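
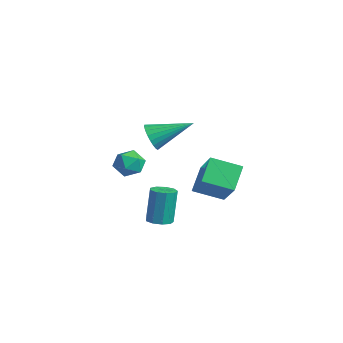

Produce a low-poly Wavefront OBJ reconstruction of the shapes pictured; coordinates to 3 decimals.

v 3.145 -1.882 2.952
v 3.636 -1.846 2.348
v 4.075 -0.218 3.808
v 3.392 -1.658 2.247
v 3.105 -1.509 2.269
v 2.825 -1.424 2.408
v 2.6 -1.418 2.642
v 2.469 -1.493 2.93
v 2.455 -1.635 3.221
v 2.561 -1.82 3.466
v 2.767 -2.015 3.622
v 3.039 -2.188 3.662
v 3.329 -2.308 3.58
v 3.587 -2.354 3.389
v 3.768 -2.318 3.122
v 3.842 -2.208 2.827
v 3.795 -2.041 2.553
v -1.105 -0.37 -0.725
v -0.527 -0.485 -1.354
v -0.473 -1.355 0.034
v 0.105 -1.47 -0.595
v 0.105 -0.739 -0.137
v -0.285 -0.13 -0.606
v -0.715 -1.71 -0.714
v -1.105 -1.101 -1.183
v -0.285 -1.312 -1.347
v 0.221 -0.713 -0.991
v -1.221 -1.127 -0.329
v -0.715 -0.528 0.027
v 2.033 1.483 -0.49
v 3.558 1.036 1.003
v 2.915 2.707 -1.024
v 4.44 2.259 0.468
v 2.72 0.561 -1.468
v 4.245 0.113 0.024
v 3.602 1.784 -2.003
v 5.127 1.337 -0.51
v 1.398 -0.406 -3.856
v 2.015 -0.631 -3.725
v 1.76 -0.239 -1.853
v 1.142 -0.014 -1.984
v 2.028 -0.182 -3.817
v 1.773 0.21 -1.945
v 1.746 0.162 -3.928
v 1.491 0.554 -2.055
v 1.301 0.24 -4.005
v 1.046 0.632 -2.132
v 0.901 0.016 -4.012
v 0.646 0.408 -2.14
v 0.734 -0.406 -3.947
v 0.479 -0.014 -2.074
v 0.877 -0.827 -3.839
v 0.622 -0.436 -1.967
v 1.264 -1.052 -3.739
v 1.009 -0.66 -1.867
v 1.713 -0.974 -3.694
v 1.458 -0.582 -1.822
f 2 1 4
f 2 4 3
f 4 1 5
f 4 5 3
f 5 1 6
f 5 6 3
f 6 1 7
f 6 7 3
f 7 1 8
f 7 8 3
f 8 1 9
f 8 9 3
f 9 1 10
f 9 10 3
f 10 1 11
f 10 11 3
f 11 1 12
f 11 12 3
f 12 1 13
f 12 13 3
f 13 1 14
f 13 14 3
f 14 1 15
f 14 15 3
f 15 1 16
f 15 16 3
f 16 1 17
f 16 17 3
f 17 1 2
f 17 2 3
f 18 29 23
f 18 23 19
f 18 19 25
f 18 25 28
f 18 28 29
f 19 23 27
f 23 29 22
f 29 28 20
f 28 25 24
f 25 19 26
f 21 27 22
f 21 22 20
f 21 20 24
f 21 24 26
f 21 26 27
f 22 27 23
f 20 22 29
f 24 20 28
f 26 24 25
f 27 26 19
f 31 33 30
f 34 31 30
f 30 33 32
f 32 34 30
f 31 37 33
f 35 31 34
f 35 37 31
f 33 37 32
f 36 34 32
f 32 37 36
f 36 35 34
f 37 35 36
f 39 38 42
f 39 42 40
f 40 42 43
f 40 43 41
f 42 38 44
f 42 44 43
f 43 44 45
f 43 45 41
f 44 38 46
f 44 46 45
f 45 46 47
f 45 47 41
f 46 38 48
f 46 48 47
f 47 48 49
f 47 49 41
f 48 38 50
f 48 50 49
f 49 50 51
f 49 51 41
f 50 38 52
f 50 52 51
f 51 52 53
f 51 53 41
f 52 38 54
f 52 54 53
f 53 54 55
f 53 55 41
f 54 38 56
f 54 56 55
f 55 56 57
f 55 57 41
f 56 38 39
f 56 39 57
f 57 39 40
f 57 40 41



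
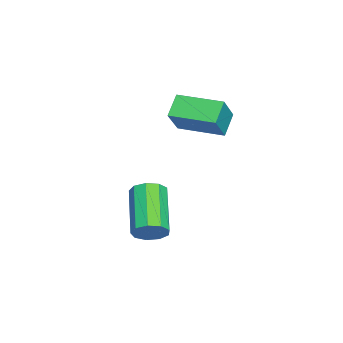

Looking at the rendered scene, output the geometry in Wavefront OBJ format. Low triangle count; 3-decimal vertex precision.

v -0.971 -1.244 -0.799
v -0.234 -1.38 0.126
v -0.708 0.273 -0.786
v 0.029 0.137 0.139
v -0.289 -1.357 -1.359
v 0.448 -1.493 -0.434
v -0.026 0.16 -1.346
v 0.711 0.024 -0.421
v 2.411 -1.56 -4.386
v 2.716 -1.565 -3.881
v 1.234 -1.985 -2.989
v 0.929 -1.98 -3.494
v 2.57 -1.195 -3.95
v 1.088 -1.616 -3.058
v 2.349 -0.996 -4.223
v 0.867 -1.417 -3.331
v 2.157 -1.061 -4.572
v 0.675 -1.481 -3.68
v 2.084 -1.359 -4.834
v 0.602 -1.779 -3.942
v 2.164 -1.751 -4.886
v 0.682 -2.171 -3.995
v 2.359 -2.054 -4.704
v 0.877 -2.474 -3.813
v 2.579 -2.125 -4.373
v 1.097 -2.546 -3.482
v 2.72 -1.932 -4.048
v 1.238 -2.353 -3.157
f 2 4 1
f 5 2 1
f 1 4 3
f 3 5 1
f 2 8 4
f 6 2 5
f 6 8 2
f 4 8 3
f 7 5 3
f 3 8 7
f 7 6 5
f 8 6 7
f 10 9 13
f 10 13 11
f 11 13 14
f 11 14 12
f 13 9 15
f 13 15 14
f 14 15 16
f 14 16 12
f 15 9 17
f 15 17 16
f 16 17 18
f 16 18 12
f 17 9 19
f 17 19 18
f 18 19 20
f 18 20 12
f 19 9 21
f 19 21 20
f 20 21 22
f 20 22 12
f 21 9 23
f 21 23 22
f 22 23 24
f 22 24 12
f 23 9 25
f 23 25 24
f 24 25 26
f 24 26 12
f 25 9 27
f 25 27 26
f 26 27 28
f 26 28 12
f 27 9 10
f 27 10 28
f 28 10 11
f 28 11 12



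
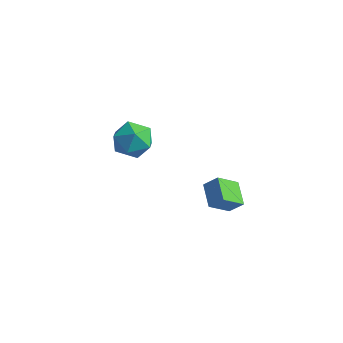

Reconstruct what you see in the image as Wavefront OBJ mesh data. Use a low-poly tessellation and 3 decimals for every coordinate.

v -3.268 1.226 0.352
v -2.735 1.449 1.23
v -1.805 0.891 -0.45
v -1.272 1.114 0.428
v -1.873 0.252 0.382
v -2.777 0.459 0.878
v -1.763 1.881 -0.098
v -2.667 2.088 0.398
v -1.805 1.854 0.952
v -1.873 0.848 1.249
v -2.667 1.492 -0.469
v -2.735 0.486 -0.172
v 2.146 0.302 0.375
v 2.701 0.566 0.976
v 2.583 1.212 -0.428
v 3.138 1.477 0.174
v 2.982 -0.477 -0.054
v 3.537 -0.212 0.548
v 3.419 0.434 -0.856
v 3.974 0.698 -0.255
f 1 12 6
f 1 6 2
f 1 2 8
f 1 8 11
f 1 11 12
f 2 6 10
f 6 12 5
f 12 11 3
f 11 8 7
f 8 2 9
f 4 10 5
f 4 5 3
f 4 3 7
f 4 7 9
f 4 9 10
f 5 10 6
f 3 5 12
f 7 3 11
f 9 7 8
f 10 9 2
f 14 16 13
f 17 14 13
f 13 16 15
f 15 17 13
f 14 20 16
f 18 14 17
f 18 20 14
f 16 20 15
f 19 17 15
f 15 20 19
f 19 18 17
f 20 18 19



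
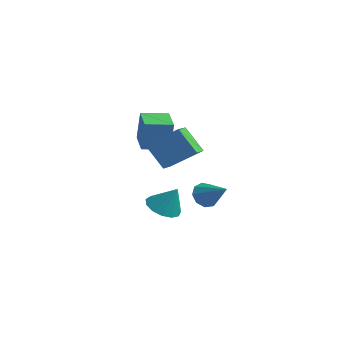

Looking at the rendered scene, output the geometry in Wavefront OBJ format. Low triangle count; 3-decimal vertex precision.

v -1.606 1.465 -4.078
v -0.8 0.794 -4.334
v -0.814 1.855 -2.602
v -0.648 1.338 -4.559
v -0.8 1.923 -4.632
v -1.207 2.362 -4.529
v -1.742 2.517 -4.282
v -2.233 2.338 -3.971
v -2.526 1.882 -3.694
v -2.526 1.294 -3.539
v -2.235 0.76 -3.555
v -1.743 0.45 -3.737
v -1.209 0.463 -4.027
v -0.851 3.766 -3.488
v -0.45 4.009 -4.245
v 0.891 3.874 -2.532
v -0.645 4.501 -3.945
v -0.936 4.65 -3.432
v -1.187 4.386 -2.945
v -1.281 3.831 -2.712
v -1.174 3.246 -2.842
v -0.915 2.905 -3.274
v -0.627 2.966 -3.807
v -0.443 3.402 -4.19
v -4.355 1.665 0.29
v -4.001 1.659 2.208
v -3.651 3.085 0.165
v -3.298 3.08 2.082
v -2.782 0.86 -0.002
v -2.429 0.855 1.915
v -2.079 2.281 -0.128
v -1.725 2.275 1.79
v 3.328 -2.043 0.941
v 2.31 -2.43 2.349
v 2.58 -1.052 0.673
v 1.562 -1.44 2.081
v 4.498 -0.84 2.119
v 3.48 -1.228 3.527
v 3.75 0.15 1.851
v 2.732 -0.237 3.259
f 2 1 4
f 2 4 3
f 4 1 5
f 4 5 3
f 5 1 6
f 5 6 3
f 6 1 7
f 6 7 3
f 7 1 8
f 7 8 3
f 8 1 9
f 8 9 3
f 9 1 10
f 9 10 3
f 10 1 11
f 10 11 3
f 11 1 12
f 11 12 3
f 12 1 13
f 12 13 3
f 13 1 2
f 13 2 3
f 15 14 17
f 15 17 16
f 17 14 18
f 17 18 16
f 18 14 19
f 18 19 16
f 19 14 20
f 19 20 16
f 20 14 21
f 20 21 16
f 21 14 22
f 21 22 16
f 22 14 23
f 22 23 16
f 23 14 24
f 23 24 16
f 24 14 15
f 24 15 16
f 26 28 25
f 29 26 25
f 25 28 27
f 27 29 25
f 26 32 28
f 30 26 29
f 30 32 26
f 28 32 27
f 31 29 27
f 27 32 31
f 31 30 29
f 32 30 31
f 34 36 33
f 37 34 33
f 33 36 35
f 35 37 33
f 34 40 36
f 38 34 37
f 38 40 34
f 36 40 35
f 39 37 35
f 35 40 39
f 39 38 37
f 40 38 39



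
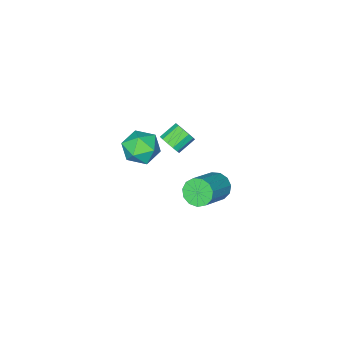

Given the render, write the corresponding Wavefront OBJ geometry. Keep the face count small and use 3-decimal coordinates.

v 3.323 -1.419 2.416
v 3.881 -1.768 3.223
v 2.139 -2.572 2.737
v 2.697 -2.921 3.544
v 2.251 -1.981 3.587
v 2.983 -1.268 3.388
v 3.037 -3.072 2.572
v 3.769 -2.359 2.373
v 3.704 -2.789 3.319
v 3.218 -2.115 3.946
v 2.802 -2.225 2.014
v 2.316 -1.551 2.641
v 0.457 -2.947 0.847
v 0.806 -2.71 1.368
v -0.128 -2.577 1.933
v -0.477 -2.813 1.413
v 0.719 -2.412 1.154
v -0.215 -2.278 1.719
v 0.549 -2.283 0.842
v -0.385 -2.15 1.408
v 0.349 -2.365 0.532
v -0.585 -2.232 1.098
v 0.184 -2.632 0.322
v -0.75 -2.499 0.888
v 0.106 -2.999 0.279
v -0.828 -2.865 0.845
v 0.139 -3.349 0.416
v -0.795 -3.216 0.982
v 0.273 -3.571 0.69
v -0.661 -3.438 1.256
v 0.465 -3.596 1.014
v -0.469 -3.462 1.579
v 0.655 -3.414 1.285
v -0.279 -3.28 1.85
v 0.782 -3.084 1.417
v -0.152 -2.95 1.982
v -1.859 -1.995 -3.579
v -1.381 -2.092 -4.275
v 0.376 -1.602 -3.137
v -0.101 -1.505 -2.441
v -1.515 -1.632 -4.266
v 0.243 -1.142 -3.129
v -1.758 -1.288 -4.039
v -0.001 -0.798 -2.901
v -2.033 -1.168 -3.666
v -0.276 -0.678 -2.528
v -2.253 -1.31 -3.265
v -0.495 -0.82 -2.127
v -2.347 -1.67 -2.964
v -0.59 -1.181 -1.826
v -2.287 -2.134 -2.858
v -0.529 -1.644 -1.72
v -2.09 -2.553 -2.981
v -0.333 -2.063 -1.843
v -1.82 -2.795 -3.294
v -0.063 -2.305 -2.156
v -1.562 -2.783 -3.697
v 0.195 -2.293 -2.559
v -1.399 -2.521 -4.063
v 0.359 -2.031 -2.925
f 1 12 6
f 1 6 2
f 1 2 8
f 1 8 11
f 1 11 12
f 2 6 10
f 6 12 5
f 12 11 3
f 11 8 7
f 8 2 9
f 4 10 5
f 4 5 3
f 4 3 7
f 4 7 9
f 4 9 10
f 5 10 6
f 3 5 12
f 7 3 11
f 9 7 8
f 10 9 2
f 14 13 17
f 14 17 15
f 15 17 18
f 15 18 16
f 17 13 19
f 17 19 18
f 18 19 20
f 18 20 16
f 19 13 21
f 19 21 20
f 20 21 22
f 20 22 16
f 21 13 23
f 21 23 22
f 22 23 24
f 22 24 16
f 23 13 25
f 23 25 24
f 24 25 26
f 24 26 16
f 25 13 27
f 25 27 26
f 26 27 28
f 26 28 16
f 27 13 29
f 27 29 28
f 28 29 30
f 28 30 16
f 29 13 31
f 29 31 30
f 30 31 32
f 30 32 16
f 31 13 33
f 31 33 32
f 32 33 34
f 32 34 16
f 33 13 35
f 33 35 34
f 34 35 36
f 34 36 16
f 35 13 14
f 35 14 36
f 36 14 15
f 36 15 16
f 38 37 41
f 38 41 39
f 39 41 42
f 39 42 40
f 41 37 43
f 41 43 42
f 42 43 44
f 42 44 40
f 43 37 45
f 43 45 44
f 44 45 46
f 44 46 40
f 45 37 47
f 45 47 46
f 46 47 48
f 46 48 40
f 47 37 49
f 47 49 48
f 48 49 50
f 48 50 40
f 49 37 51
f 49 51 50
f 50 51 52
f 50 52 40
f 51 37 53
f 51 53 52
f 52 53 54
f 52 54 40
f 53 37 55
f 53 55 54
f 54 55 56
f 54 56 40
f 55 37 57
f 55 57 56
f 56 57 58
f 56 58 40
f 57 37 59
f 57 59 58
f 58 59 60
f 58 60 40
f 59 37 38
f 59 38 60
f 60 38 39
f 60 39 40



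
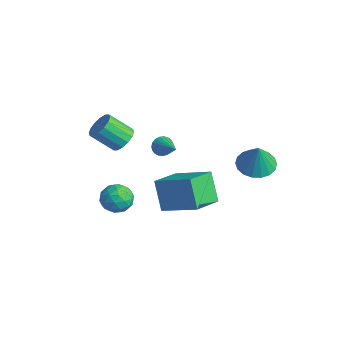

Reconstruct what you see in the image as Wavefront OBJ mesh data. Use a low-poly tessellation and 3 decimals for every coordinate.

v -0.653 -1.017 0.831
v -0.038 -0.949 0.36
v -0.302 -2.191 1.12
v 0.313 -2.123 0.649
v 0.281 -1.712 1.309
v 0.064 -0.987 1.13
v -0.404 -2.153 0.35
v -0.621 -1.428 0.171
v 0.116 -1.651 0.063
v 0.54 -1.379 0.656
v -0.88 -1.761 0.824
v -0.456 -1.489 1.417
v -0.376 -0.88 0.57
v 0.036 -2.26 0.91
v 0.017 -2.018 1.298
v 0.379 -1.978 1.021
v -0.317 -0.902 1.023
v 0.045 -0.862 0.746
v 0.233 -1.31 1.304
v -0.385 -2.278 0.734
v -0.023 -2.238 0.457
v -0.719 -1.162 0.459
v -0.357 -1.122 0.182
v -0.573 -1.83 0.176
v 0.076 -1.253 0.118
v 0.282 -1.943 0.288
v -0.139 -1.961 0.112
v -0.267 -1.534 0.007
v 0.325 -1.092 0.467
v 0.531 -1.782 0.637
v 0.512 -1.541 1.025
v 0.385 -1.115 0.92
v 0.416 -1.505 0.292
v -0.871 -1.358 0.843
v -0.665 -2.048 1.013
v -0.725 -2.025 0.56
v -0.852 -1.599 0.455
v -0.622 -1.197 1.192
v -0.416 -1.887 1.362
v -0.073 -1.606 1.473
v -0.201 -1.179 1.368
v -0.756 -1.635 1.188
v -1.019 1.829 0.369
v -0.462 0.435 0.827
v 0.484 2.693 1.171
v 1.041 1.299 1.629
v -0.221 1.701 -0.989
v 0.336 0.307 -0.531
v 1.282 2.565 -0.187
v 1.839 1.171 0.271
v -1.816 -0.283 2.934
v -1.204 -0.401 3.208
v -1.773 -1.234 4.119
v -2.384 -1.117 3.846
v -1.331 -0.123 3.383
v -1.899 -0.957 4.295
v -1.587 0.112 3.438
v -2.155 -0.722 4.35
v -1.905 0.241 3.358
v -2.473 -0.593 4.27
v -2.198 0.23 3.164
v -2.767 -0.604 4.076
v -2.39 0.081 2.909
v -2.958 -0.753 3.821
v -2.427 -0.166 2.661
v -2.996 -0.999 3.572
v -2.301 -0.443 2.485
v -2.869 -1.277 3.397
v -2.045 -0.678 2.43
v -2.613 -1.512 3.342
v -1.727 -0.807 2.51
v -2.295 -1.641 3.422
v -1.433 -0.796 2.704
v -2.002 -1.63 3.616
v -1.242 -0.647 2.959
v -1.81 -1.481 3.871
v -1.605 1.517 1.931
v -1.421 1.227 1.541
v -0.315 1.423 2.609
v -1.372 1.427 1.475
v -1.362 1.642 1.488
v -1.395 1.836 1.577
v -1.464 1.975 1.728
v -1.558 2.035 1.914
v -1.659 2.005 2.102
v -1.751 1.891 2.261
v -1.818 1.712 2.363
v -1.848 1.5 2.39
v -1.835 1.291 2.338
v -1.783 1.12 2.215
v -1.7 1.019 2.043
v -1.601 1.003 1.852
v -1.502 1.077 1.674
v 1.994 3.977 2.218
v 2.444 4.732 2.185
v 2.386 3.803 3.562
v 2.089 4.848 2.304
v 1.716 4.791 2.405
v 1.397 4.573 2.47
v 1.196 4.237 2.485
v 1.154 3.849 2.447
v 1.278 3.487 2.364
v 1.543 3.222 2.252
v 1.898 3.107 2.133
v 2.272 3.164 2.032
v 2.591 3.382 1.967
v 2.792 3.718 1.952
v 2.834 4.105 1.99
v 2.71 4.467 2.073
f 1 38 17
f 38 12 41
f 17 41 6
f 38 41 17
f 1 17 13
f 17 6 18
f 13 18 2
f 17 18 13
f 1 13 22
f 13 2 23
f 22 23 8
f 13 23 22
f 1 22 34
f 22 8 37
f 34 37 11
f 22 37 34
f 1 34 38
f 34 11 42
f 38 42 12
f 34 42 38
f 2 18 29
f 18 6 32
f 29 32 10
f 18 32 29
f 6 41 19
f 41 12 40
f 19 40 5
f 41 40 19
f 12 42 39
f 42 11 35
f 39 35 3
f 42 35 39
f 11 37 36
f 37 8 24
f 36 24 7
f 37 24 36
f 8 23 28
f 23 2 25
f 28 25 9
f 23 25 28
f 4 30 16
f 30 10 31
f 16 31 5
f 30 31 16
f 4 16 14
f 16 5 15
f 14 15 3
f 16 15 14
f 4 14 21
f 14 3 20
f 21 20 7
f 14 20 21
f 4 21 26
f 21 7 27
f 26 27 9
f 21 27 26
f 4 26 30
f 26 9 33
f 30 33 10
f 26 33 30
f 5 31 19
f 31 10 32
f 19 32 6
f 31 32 19
f 3 15 39
f 15 5 40
f 39 40 12
f 15 40 39
f 7 20 36
f 20 3 35
f 36 35 11
f 20 35 36
f 9 27 28
f 27 7 24
f 28 24 8
f 27 24 28
f 10 33 29
f 33 9 25
f 29 25 2
f 33 25 29
f 44 46 43
f 47 44 43
f 43 46 45
f 45 47 43
f 44 50 46
f 48 44 47
f 48 50 44
f 46 50 45
f 49 47 45
f 45 50 49
f 49 48 47
f 50 48 49
f 52 51 55
f 52 55 53
f 53 55 56
f 53 56 54
f 55 51 57
f 55 57 56
f 56 57 58
f 56 58 54
f 57 51 59
f 57 59 58
f 58 59 60
f 58 60 54
f 59 51 61
f 59 61 60
f 60 61 62
f 60 62 54
f 61 51 63
f 61 63 62
f 62 63 64
f 62 64 54
f 63 51 65
f 63 65 64
f 64 65 66
f 64 66 54
f 65 51 67
f 65 67 66
f 66 67 68
f 66 68 54
f 67 51 69
f 67 69 68
f 68 69 70
f 68 70 54
f 69 51 71
f 69 71 70
f 70 71 72
f 70 72 54
f 71 51 73
f 71 73 72
f 72 73 74
f 72 74 54
f 73 51 75
f 73 75 74
f 74 75 76
f 74 76 54
f 75 51 52
f 75 52 76
f 76 52 53
f 76 53 54
f 78 77 80
f 78 80 79
f 80 77 81
f 80 81 79
f 81 77 82
f 81 82 79
f 82 77 83
f 82 83 79
f 83 77 84
f 83 84 79
f 84 77 85
f 84 85 79
f 85 77 86
f 85 86 79
f 86 77 87
f 86 87 79
f 87 77 88
f 87 88 79
f 88 77 89
f 88 89 79
f 89 77 90
f 89 90 79
f 90 77 91
f 90 91 79
f 91 77 92
f 91 92 79
f 92 77 93
f 92 93 79
f 93 77 78
f 93 78 79
f 95 94 97
f 95 97 96
f 97 94 98
f 97 98 96
f 98 94 99
f 98 99 96
f 99 94 100
f 99 100 96
f 100 94 101
f 100 101 96
f 101 94 102
f 101 102 96
f 102 94 103
f 102 103 96
f 103 94 104
f 103 104 96
f 104 94 105
f 104 105 96
f 105 94 106
f 105 106 96
f 106 94 107
f 106 107 96
f 107 94 108
f 107 108 96
f 108 94 109
f 108 109 96
f 109 94 95
f 109 95 96



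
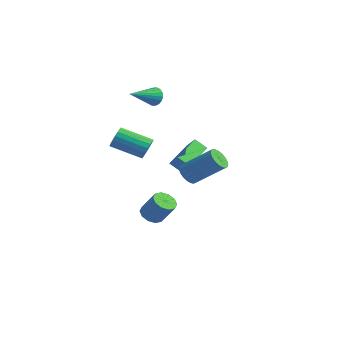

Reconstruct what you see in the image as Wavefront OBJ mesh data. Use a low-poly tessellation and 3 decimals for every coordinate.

v -0.848 0.649 -4.439
v -0.264 0.34 -4.772
v 0.572 0.541 -3.494
v -0.012 0.851 -3.161
v -0.25 0.79 -4.852
v 0.586 0.991 -3.574
v -0.465 1.186 -4.774
v 0.371 1.387 -3.497
v -0.825 1.378 -4.568
v 0.011 1.579 -3.291
v -1.195 1.291 -4.313
v -0.359 1.492 -3.035
v -1.432 0.959 -4.106
v -0.596 1.16 -2.828
v -1.446 0.509 -4.026
v -0.61 0.71 -2.748
v -1.231 0.113 -4.103
v -0.395 0.314 -2.826
v -0.871 -0.079 -4.309
v -0.035 0.122 -3.032
v -0.501 0.008 -4.565
v 0.335 0.209 -3.287
v -0.772 0.309 0.784
v -0.39 0.107 1.347
v -1.946 -0.792 2.079
v -2.328 -0.589 1.516
v -0.508 0.385 1.439
v -2.064 -0.514 2.171
v -0.678 0.649 1.401
v -2.234 -0.25 2.132
v -0.867 0.845 1.24
v -2.423 -0.054 1.972
v -1.037 0.935 0.99
v -2.593 0.037 1.721
v -1.154 0.901 0.699
v -2.71 0.003 1.43
v -1.196 0.75 0.424
v -2.752 -0.148 1.156
v -1.154 0.512 0.221
v -2.71 -0.387 0.953
v -1.036 0.234 0.129
v -2.592 -0.665 0.861
v -0.866 -0.03 0.168
v -2.422 -0.929 0.899
v -0.677 -0.226 0.328
v -2.233 -1.125 1.06
v -0.507 -0.317 0.579
v -2.063 -1.215 1.31
v -0.39 -0.283 0.87
v -1.946 -1.181 1.601
v -0.348 -0.132 1.144
v -1.904 -1.03 1.876
v 2.455 -0.033 0.119
v 2.892 -0.581 0.003
v 4.341 0.286 1.365
v 3.905 0.833 1.481
v 2.975 -0.391 -0.207
v 4.425 0.476 1.156
v 2.968 -0.139 -0.36
v 4.418 0.728 1.002
v 2.873 0.132 -0.431
v 4.323 0.998 0.932
v 2.706 0.373 -0.406
v 4.155 1.24 0.956
v 2.495 0.545 -0.291
v 3.944 1.412 1.071
v 2.277 0.616 -0.105
v 3.727 1.483 1.257
v 2.09 0.576 0.12
v 3.54 1.442 1.482
v 1.966 0.429 0.345
v 3.416 1.296 1.707
v 1.927 0.203 0.53
v 3.377 1.07 1.893
v 1.979 -0.064 0.645
v 3.429 0.803 2.007
v 2.114 -0.326 0.668
v 3.563 0.541 2.031
v 2.307 -0.537 0.597
v 3.757 0.33 1.959
v 2.526 -0.661 0.443
v 3.976 0.206 1.805
v 2.733 -0.677 0.233
v 4.183 0.19 1.595
v 0.885 1.205 -0.738
v 0.257 0.904 -0.183
v 0.311 3.218 -0.293
v -0.316 2.917 0.262
v 1.456 1.223 -0.082
v 0.829 0.922 0.473
v 0.883 3.236 0.363
v 0.255 2.935 0.918
v -2.495 2.66 3.436
v -2.193 2.413 2.917
v -2.705 0.92 4.144
v -1.975 2.461 3.101
v -1.86 2.549 3.352
v -1.871 2.659 3.619
v -2.006 2.769 3.85
v -2.237 2.858 3.999
v -2.52 2.907 4.037
v -2.797 2.908 3.956
v -3.015 2.859 3.772
v -3.13 2.771 3.521
v -3.119 2.661 3.254
v -2.985 2.551 3.023
v -2.753 2.462 2.874
v -2.471 2.413 2.836
f 2 1 5
f 2 5 3
f 3 5 6
f 3 6 4
f 5 1 7
f 5 7 6
f 6 7 8
f 6 8 4
f 7 1 9
f 7 9 8
f 8 9 10
f 8 10 4
f 9 1 11
f 9 11 10
f 10 11 12
f 10 12 4
f 11 1 13
f 11 13 12
f 12 13 14
f 12 14 4
f 13 1 15
f 13 15 14
f 14 15 16
f 14 16 4
f 15 1 17
f 15 17 16
f 16 17 18
f 16 18 4
f 17 1 19
f 17 19 18
f 18 19 20
f 18 20 4
f 19 1 21
f 19 21 20
f 20 21 22
f 20 22 4
f 21 1 2
f 21 2 22
f 22 2 3
f 22 3 4
f 24 23 27
f 24 27 25
f 25 27 28
f 25 28 26
f 27 23 29
f 27 29 28
f 28 29 30
f 28 30 26
f 29 23 31
f 29 31 30
f 30 31 32
f 30 32 26
f 31 23 33
f 31 33 32
f 32 33 34
f 32 34 26
f 33 23 35
f 33 35 34
f 34 35 36
f 34 36 26
f 35 23 37
f 35 37 36
f 36 37 38
f 36 38 26
f 37 23 39
f 37 39 38
f 38 39 40
f 38 40 26
f 39 23 41
f 39 41 40
f 40 41 42
f 40 42 26
f 41 23 43
f 41 43 42
f 42 43 44
f 42 44 26
f 43 23 45
f 43 45 44
f 44 45 46
f 44 46 26
f 45 23 47
f 45 47 46
f 46 47 48
f 46 48 26
f 47 23 49
f 47 49 48
f 48 49 50
f 48 50 26
f 49 23 51
f 49 51 50
f 50 51 52
f 50 52 26
f 51 23 24
f 51 24 52
f 52 24 25
f 52 25 26
f 54 53 57
f 54 57 55
f 55 57 58
f 55 58 56
f 57 53 59
f 57 59 58
f 58 59 60
f 58 60 56
f 59 53 61
f 59 61 60
f 60 61 62
f 60 62 56
f 61 53 63
f 61 63 62
f 62 63 64
f 62 64 56
f 63 53 65
f 63 65 64
f 64 65 66
f 64 66 56
f 65 53 67
f 65 67 66
f 66 67 68
f 66 68 56
f 67 53 69
f 67 69 68
f 68 69 70
f 68 70 56
f 69 53 71
f 69 71 70
f 70 71 72
f 70 72 56
f 71 53 73
f 71 73 72
f 72 73 74
f 72 74 56
f 73 53 75
f 73 75 74
f 74 75 76
f 74 76 56
f 75 53 77
f 75 77 76
f 76 77 78
f 76 78 56
f 77 53 79
f 77 79 78
f 78 79 80
f 78 80 56
f 79 53 81
f 79 81 80
f 80 81 82
f 80 82 56
f 81 53 83
f 81 83 82
f 82 83 84
f 82 84 56
f 83 53 54
f 83 54 84
f 84 54 55
f 84 55 56
f 86 88 85
f 89 86 85
f 85 88 87
f 87 89 85
f 86 92 88
f 90 86 89
f 90 92 86
f 88 92 87
f 91 89 87
f 87 92 91
f 91 90 89
f 92 90 91
f 94 93 96
f 94 96 95
f 96 93 97
f 96 97 95
f 97 93 98
f 97 98 95
f 98 93 99
f 98 99 95
f 99 93 100
f 99 100 95
f 100 93 101
f 100 101 95
f 101 93 102
f 101 102 95
f 102 93 103
f 102 103 95
f 103 93 104
f 103 104 95
f 104 93 105
f 104 105 95
f 105 93 106
f 105 106 95
f 106 93 107
f 106 107 95
f 107 93 108
f 107 108 95
f 108 93 94
f 108 94 95



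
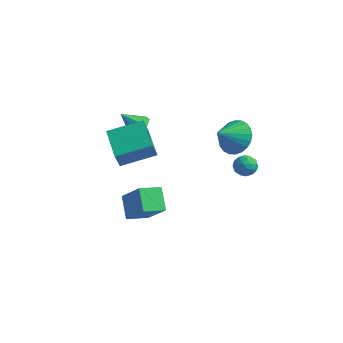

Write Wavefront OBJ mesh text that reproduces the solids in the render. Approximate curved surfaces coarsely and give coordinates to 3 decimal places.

v -4.123 -0.168 -0.508
v -4.208 -0.487 0.415
v -2.699 1.141 0.076
v -2.785 0.822 0.999
v -2.615 -1.642 -0.879
v -2.701 -1.961 0.044
v -1.192 -0.333 -0.295
v -1.277 -0.652 0.628
v -3.542 1.612 -0.325
v -3.121 1.944 0.199
v -4.378 1.108 0.665
v -3.546 2.282 0.012
v -3.969 2.227 -0.372
v -4.142 1.812 -0.729
v -3.963 1.28 -0.849
v -3.538 0.942 -0.662
v -3.116 0.997 -0.278
v -2.943 1.412 0.079
v 2.703 0.798 1.996
v 3.033 1.368 2.827
v 2.277 -0.278 2.904
v 2.641 1.494 2.792
v 2.258 1.515 2.637
v 1.943 1.426 2.384
v 1.744 1.242 2.072
v 1.69 0.99 1.749
v 1.791 0.709 1.463
v 2.031 0.441 1.258
v 2.373 0.227 1.166
v 2.765 0.101 1.2
v 3.148 0.08 1.355
v 3.463 0.169 1.608
v 3.662 0.353 1.92
v 3.716 0.605 2.243
v 3.615 0.887 2.529
v 3.375 1.154 2.734
v 3.751 1.053 0.374
v 4.143 0.514 0.279
v 2.877 0.406 0.441
v 3.269 -0.133 0.346
v 3.312 0.218 0.919
v 3.852 0.618 0.877
v 3.168 0.302 -0.157
v 3.708 0.702 -0.199
v 3.782 0.05 -0.049
v 3.872 -0.002 0.616
v 3.148 0.922 0.104
v 3.238 0.87 0.769
v 4.023 0.84 0.321
v 2.997 0.08 0.399
v 3.022 0.286 0.736
v 3.252 -0.031 0.68
v 3.853 0.901 0.672
v 4.083 0.585 0.617
v 3.595 0.411 0.992
v 2.937 0.335 0.103
v 3.167 0.019 0.048
v 3.768 0.951 0.04
v 3.998 0.634 -0.016
v 3.425 0.509 -0.272
v 4.042 0.251 0.072
v 3.529 -0.129 0.111
v 3.469 0.126 -0.184
v 3.786 0.361 -0.209
v 4.094 0.22 0.463
v 3.581 -0.16 0.502
v 3.606 0.046 0.839
v 3.924 0.281 0.815
v 3.883 -0.052 0.27
v 3.439 1.08 0.218
v 2.926 0.7 0.257
v 3.096 0.639 -0.095
v 3.414 0.874 -0.119
v 3.491 1.049 0.609
v 2.978 0.669 0.648
v 3.234 0.559 0.929
v 3.551 0.794 0.904
v 3.137 0.972 0.45
v -0.46 -2.792 -2.716
v -1.251 -1.97 -1.821
v -1.772 -2.418 -4.219
v -2.563 -1.595 -3.324
v 0.223 -1.765 -3.056
v -0.568 -0.942 -2.161
v -1.089 -1.39 -4.559
v -1.88 -0.568 -3.664
f 2 4 1
f 5 2 1
f 1 4 3
f 3 5 1
f 2 8 4
f 6 2 5
f 6 8 2
f 4 8 3
f 7 5 3
f 3 8 7
f 7 6 5
f 8 6 7
f 10 9 12
f 10 12 11
f 12 9 13
f 12 13 11
f 13 9 14
f 13 14 11
f 14 9 15
f 14 15 11
f 15 9 16
f 15 16 11
f 16 9 17
f 16 17 11
f 17 9 18
f 17 18 11
f 18 9 10
f 18 10 11
f 20 19 22
f 20 22 21
f 22 19 23
f 22 23 21
f 23 19 24
f 23 24 21
f 24 19 25
f 24 25 21
f 25 19 26
f 25 26 21
f 26 19 27
f 26 27 21
f 27 19 28
f 27 28 21
f 28 19 29
f 28 29 21
f 29 19 30
f 29 30 21
f 30 19 31
f 30 31 21
f 31 19 32
f 31 32 21
f 32 19 33
f 32 33 21
f 33 19 34
f 33 34 21
f 34 19 35
f 34 35 21
f 35 19 36
f 35 36 21
f 36 19 20
f 36 20 21
f 37 74 53
f 74 48 77
f 53 77 42
f 74 77 53
f 37 53 49
f 53 42 54
f 49 54 38
f 53 54 49
f 37 49 58
f 49 38 59
f 58 59 44
f 49 59 58
f 37 58 70
f 58 44 73
f 70 73 47
f 58 73 70
f 37 70 74
f 70 47 78
f 74 78 48
f 70 78 74
f 38 54 65
f 54 42 68
f 65 68 46
f 54 68 65
f 42 77 55
f 77 48 76
f 55 76 41
f 77 76 55
f 48 78 75
f 78 47 71
f 75 71 39
f 78 71 75
f 47 73 72
f 73 44 60
f 72 60 43
f 73 60 72
f 44 59 64
f 59 38 61
f 64 61 45
f 59 61 64
f 40 66 52
f 66 46 67
f 52 67 41
f 66 67 52
f 40 52 50
f 52 41 51
f 50 51 39
f 52 51 50
f 40 50 57
f 50 39 56
f 57 56 43
f 50 56 57
f 40 57 62
f 57 43 63
f 62 63 45
f 57 63 62
f 40 62 66
f 62 45 69
f 66 69 46
f 62 69 66
f 41 67 55
f 67 46 68
f 55 68 42
f 67 68 55
f 39 51 75
f 51 41 76
f 75 76 48
f 51 76 75
f 43 56 72
f 56 39 71
f 72 71 47
f 56 71 72
f 45 63 64
f 63 43 60
f 64 60 44
f 63 60 64
f 46 69 65
f 69 45 61
f 65 61 38
f 69 61 65
f 80 82 79
f 83 80 79
f 79 82 81
f 81 83 79
f 80 86 82
f 84 80 83
f 84 86 80
f 82 86 81
f 85 83 81
f 81 86 85
f 85 84 83
f 86 84 85



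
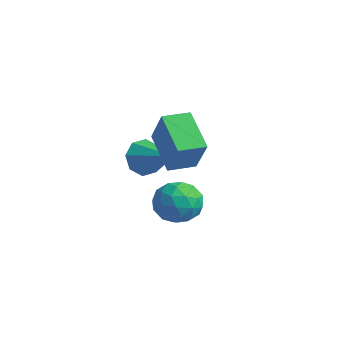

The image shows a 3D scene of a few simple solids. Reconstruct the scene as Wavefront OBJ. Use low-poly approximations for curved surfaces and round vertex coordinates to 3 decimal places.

v 1.388 4.829 -0.817
v 1.923 4.458 -1.532
v 0.837 3.402 -0.488
v 1.372 3.031 -1.203
v 1.801 3.376 -0.408
v 2.141 4.259 -0.611
v 0.619 3.601 -1.409
v 0.959 4.484 -1.612
v 1.448 3.699 -1.898
v 2.178 3.56 -1.279
v 0.582 4.3 -0.741
v 1.312 4.161 -0.122
v 1.704 4.769 -1.203
v 1.056 3.091 -0.817
v 1.308 3.294 -0.349
v 1.623 3.076 -0.77
v 1.832 4.652 -0.662
v 2.146 4.434 -1.082
v 2.075 3.798 -0.421
v 0.614 3.426 -0.938
v 0.928 3.208 -1.358
v 1.137 4.784 -1.25
v 1.452 4.566 -1.671
v 0.685 4.062 -1.599
v 1.739 4.105 -1.839
v 1.416 3.266 -1.646
v 0.973 3.601 -1.767
v 1.173 4.12 -1.886
v 2.168 4.023 -1.475
v 1.845 3.184 -1.282
v 2.096 3.387 -0.814
v 2.296 3.906 -0.934
v 1.889 3.577 -1.69
v 0.915 4.676 -0.738
v 0.592 3.837 -0.545
v 0.464 3.954 -1.086
v 0.664 4.473 -1.206
v 1.344 4.594 -0.374
v 1.021 3.755 -0.181
v 1.587 3.74 -0.134
v 1.787 4.259 -0.253
v 0.871 4.283 -0.33
v 1.42 2.825 2.463
v 2.388 2.598 3.793
v 1.631 3.843 2.483
v 2.599 3.617 3.813
v 2.781 2.563 1.427
v 3.749 2.337 2.757
v 2.992 3.582 1.447
v 3.96 3.355 2.777
v -0.075 3.5 0.731
v 0.237 3.222 0.013
v 1.455 3.72 1.309
v 0.147 3.851 0.012
v -0.073 4.274 0.432
v -0.294 4.243 1.027
v -0.386 3.777 1.448
v -0.296 3.148 1.45
v -0.076 2.725 1.03
v 0.145 2.756 0.435
f 1 38 17
f 38 12 41
f 17 41 6
f 38 41 17
f 1 17 13
f 17 6 18
f 13 18 2
f 17 18 13
f 1 13 22
f 13 2 23
f 22 23 8
f 13 23 22
f 1 22 34
f 22 8 37
f 34 37 11
f 22 37 34
f 1 34 38
f 34 11 42
f 38 42 12
f 34 42 38
f 2 18 29
f 18 6 32
f 29 32 10
f 18 32 29
f 6 41 19
f 41 12 40
f 19 40 5
f 41 40 19
f 12 42 39
f 42 11 35
f 39 35 3
f 42 35 39
f 11 37 36
f 37 8 24
f 36 24 7
f 37 24 36
f 8 23 28
f 23 2 25
f 28 25 9
f 23 25 28
f 4 30 16
f 30 10 31
f 16 31 5
f 30 31 16
f 4 16 14
f 16 5 15
f 14 15 3
f 16 15 14
f 4 14 21
f 14 3 20
f 21 20 7
f 14 20 21
f 4 21 26
f 21 7 27
f 26 27 9
f 21 27 26
f 4 26 30
f 26 9 33
f 30 33 10
f 26 33 30
f 5 31 19
f 31 10 32
f 19 32 6
f 31 32 19
f 3 15 39
f 15 5 40
f 39 40 12
f 15 40 39
f 7 20 36
f 20 3 35
f 36 35 11
f 20 35 36
f 9 27 28
f 27 7 24
f 28 24 8
f 27 24 28
f 10 33 29
f 33 9 25
f 29 25 2
f 33 25 29
f 44 46 43
f 47 44 43
f 43 46 45
f 45 47 43
f 44 50 46
f 48 44 47
f 48 50 44
f 46 50 45
f 49 47 45
f 45 50 49
f 49 48 47
f 50 48 49
f 52 51 54
f 52 54 53
f 54 51 55
f 54 55 53
f 55 51 56
f 55 56 53
f 56 51 57
f 56 57 53
f 57 51 58
f 57 58 53
f 58 51 59
f 58 59 53
f 59 51 60
f 59 60 53
f 60 51 52
f 60 52 53



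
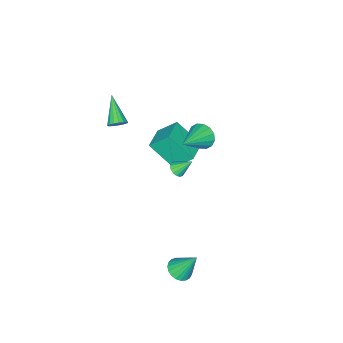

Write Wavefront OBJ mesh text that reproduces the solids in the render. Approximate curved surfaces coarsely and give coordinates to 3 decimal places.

v 2.196 1.427 2.527
v 2.458 1.157 2.885
v 1.744 2.113 3.373
v 2.624 1.356 2.812
v 2.675 1.574 2.663
v 2.598 1.752 2.477
v 2.412 1.844 2.304
v 2.169 1.823 2.191
v 1.933 1.696 2.168
v 1.767 1.497 2.241
v 1.716 1.279 2.39
v 1.793 1.101 2.576
v 1.979 1.01 2.749
v 2.222 1.03 2.862
v -3.033 -4.817 -2.578
v -3.594 -3.781 -1.408
v -3.538 -3.348 -4.122
v -4.099 -2.312 -2.953
v -1.601 -4.188 -2.447
v -2.162 -3.152 -1.278
v -2.106 -2.719 -3.992
v -2.667 -1.683 -2.822
v -0.429 0.879 3.075
v -0.066 0.595 2.36
v 1.369 1.081 3.905
v -0.092 1.032 2.309
v -0.208 1.427 2.464
v -0.383 1.676 2.782
v -0.57 1.711 3.179
v -0.719 1.523 3.547
v -0.791 1.162 3.79
v -0.765 0.726 3.84
v -0.649 0.331 3.686
v -0.474 0.082 3.368
v -0.287 0.047 2.971
v -0.138 0.235 2.602
v 3.71 2.992 -4.641
v 4.414 3.326 -4.674
v 3.35 3.908 -3.039
v 4.231 3.539 -4.836
v 3.958 3.657 -4.965
v 3.641 3.66 -5.038
v 3.337 3.548 -5.042
v 3.097 3.34 -4.977
v 2.964 3.071 -4.854
v 2.959 2.789 -4.694
v 3.084 2.542 -4.525
v 3.317 2.373 -4.376
v 3.618 2.311 -4.273
v 3.935 2.367 -4.233
v 4.213 2.531 -4.265
v 4.404 2.775 -4.361
v 4.475 3.056 -4.506
v 2.003 -3.167 3.243
v 2.182 -2.881 3.727
v 1.077 -4.473 4.357
v 1.935 -2.76 3.664
v 1.704 -2.732 3.504
v 1.541 -2.803 3.285
v 1.484 -2.959 3.056
v 1.546 -3.162 2.87
v 1.713 -3.366 2.769
v 1.947 -3.525 2.777
v 2.193 -3.602 2.892
v 2.396 -3.579 3.087
v 2.509 -3.463 3.318
v 2.506 -3.278 3.532
v 2.388 -3.068 3.679
f 2 1 4
f 2 4 3
f 4 1 5
f 4 5 3
f 5 1 6
f 5 6 3
f 6 1 7
f 6 7 3
f 7 1 8
f 7 8 3
f 8 1 9
f 8 9 3
f 9 1 10
f 9 10 3
f 10 1 11
f 10 11 3
f 11 1 12
f 11 12 3
f 12 1 13
f 12 13 3
f 13 1 14
f 13 14 3
f 14 1 2
f 14 2 3
f 16 18 15
f 19 16 15
f 15 18 17
f 17 19 15
f 16 22 18
f 20 16 19
f 20 22 16
f 18 22 17
f 21 19 17
f 17 22 21
f 21 20 19
f 22 20 21
f 24 23 26
f 24 26 25
f 26 23 27
f 26 27 25
f 27 23 28
f 27 28 25
f 28 23 29
f 28 29 25
f 29 23 30
f 29 30 25
f 30 23 31
f 30 31 25
f 31 23 32
f 31 32 25
f 32 23 33
f 32 33 25
f 33 23 34
f 33 34 25
f 34 23 35
f 34 35 25
f 35 23 36
f 35 36 25
f 36 23 24
f 36 24 25
f 38 37 40
f 38 40 39
f 40 37 41
f 40 41 39
f 41 37 42
f 41 42 39
f 42 37 43
f 42 43 39
f 43 37 44
f 43 44 39
f 44 37 45
f 44 45 39
f 45 37 46
f 45 46 39
f 46 37 47
f 46 47 39
f 47 37 48
f 47 48 39
f 48 37 49
f 48 49 39
f 49 37 50
f 49 50 39
f 50 37 51
f 50 51 39
f 51 37 52
f 51 52 39
f 52 37 53
f 52 53 39
f 53 37 38
f 53 38 39
f 55 54 57
f 55 57 56
f 57 54 58
f 57 58 56
f 58 54 59
f 58 59 56
f 59 54 60
f 59 60 56
f 60 54 61
f 60 61 56
f 61 54 62
f 61 62 56
f 62 54 63
f 62 63 56
f 63 54 64
f 63 64 56
f 64 54 65
f 64 65 56
f 65 54 66
f 65 66 56
f 66 54 67
f 66 67 56
f 67 54 68
f 67 68 56
f 68 54 55
f 68 55 56



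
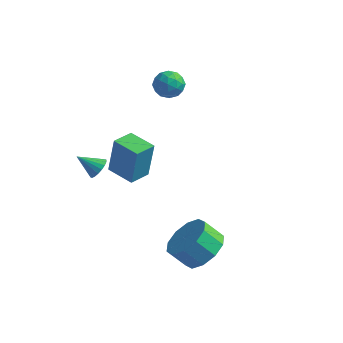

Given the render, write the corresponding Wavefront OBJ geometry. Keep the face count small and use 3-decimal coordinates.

v -1.548 -1.872 -0.425
v -1.256 -1.719 0.015
v -2.372 -2.228 0.245
v -1.386 -1.518 -0.037
v -1.547 -1.387 -0.166
v -1.709 -1.352 -0.347
v -1.839 -1.42 -0.543
v -1.911 -1.578 -0.715
v -1.912 -1.794 -0.83
v -1.84 -2.025 -0.865
v -1.71 -2.227 -0.813
v -1.549 -2.357 -0.684
v -1.387 -2.392 -0.503
v -1.257 -2.324 -0.308
v -1.185 -2.166 -0.135
v -1.185 -1.95 -0.02
v -0.516 -2.694 0.513
v -0.294 -2.574 2.295
v -0.335 -1.704 0.424
v -0.113 -1.584 2.206
v 0.733 -2.936 0.374
v 0.955 -2.816 2.156
v 0.914 -1.946 0.285
v 1.136 -1.826 2.067
v 3.707 -2.177 -3.195
v 4.513 -2.11 -2.494
v 3.819 -2.437 -1.665
v 3.013 -2.503 -2.365
v 4.212 -1.522 -2.515
v 3.517 -1.849 -1.685
v 3.717 -1.184 -2.795
v 3.023 -1.511 -1.966
v 3.219 -1.225 -3.228
v 2.525 -1.552 -2.399
v 2.908 -1.629 -3.649
v 2.213 -1.956 -2.819
v 2.901 -2.243 -3.895
v 2.207 -2.57 -3.066
v 3.203 -2.831 -3.875
v 2.508 -3.158 -3.045
v 3.697 -3.169 -3.594
v 3.003 -3.496 -2.765
v 4.195 -3.128 -3.161
v 3.501 -3.455 -2.332
v 4.507 -2.724 -2.741
v 3.812 -3.051 -1.911
v -1.471 2.854 2.668
v -0.819 3.214 2.712
v -1.081 2.266 1.688
v -0.429 2.626 1.732
v -0.61 2.118 2.248
v -0.851 2.481 2.854
v -1.049 2.999 1.546
v -1.29 3.362 2.152
v -0.557 3.303 2.019
v -0.287 2.759 2.452
v -1.613 2.721 1.948
v -1.343 2.177 2.381
v -1.179 3.085 2.777
v -0.721 2.395 1.623
v -0.828 2.096 1.927
v -0.444 2.308 1.953
v -1.198 2.655 2.86
v -0.815 2.866 2.885
v -0.692 2.223 2.612
v -1.085 2.614 1.515
v -0.702 2.825 1.54
v -1.456 3.172 2.447
v -1.072 3.384 2.473
v -1.208 3.257 1.788
v -0.642 3.349 2.395
v -0.413 3.004 1.818
v -0.777 3.223 1.709
v -0.919 3.436 2.066
v -0.483 3.03 2.65
v -0.254 2.684 2.073
v -0.36 2.386 2.376
v -0.502 2.599 2.733
v -0.329 3.082 2.242
v -1.646 2.796 2.327
v -1.417 2.45 1.75
v -1.398 2.881 1.667
v -1.54 3.094 2.024
v -1.487 2.476 2.582
v -1.258 2.131 2.005
v -0.981 2.044 2.334
v -1.123 2.257 2.691
v -1.571 2.398 2.158
f 2 1 4
f 2 4 3
f 4 1 5
f 4 5 3
f 5 1 6
f 5 6 3
f 6 1 7
f 6 7 3
f 7 1 8
f 7 8 3
f 8 1 9
f 8 9 3
f 9 1 10
f 9 10 3
f 10 1 11
f 10 11 3
f 11 1 12
f 11 12 3
f 12 1 13
f 12 13 3
f 13 1 14
f 13 14 3
f 14 1 15
f 14 15 3
f 15 1 16
f 15 16 3
f 16 1 2
f 16 2 3
f 18 20 17
f 21 18 17
f 17 20 19
f 19 21 17
f 18 24 20
f 22 18 21
f 22 24 18
f 20 24 19
f 23 21 19
f 19 24 23
f 23 22 21
f 24 22 23
f 26 25 29
f 26 29 27
f 27 29 30
f 27 30 28
f 29 25 31
f 29 31 30
f 30 31 32
f 30 32 28
f 31 25 33
f 31 33 32
f 32 33 34
f 32 34 28
f 33 25 35
f 33 35 34
f 34 35 36
f 34 36 28
f 35 25 37
f 35 37 36
f 36 37 38
f 36 38 28
f 37 25 39
f 37 39 38
f 38 39 40
f 38 40 28
f 39 25 41
f 39 41 40
f 40 41 42
f 40 42 28
f 41 25 43
f 41 43 42
f 42 43 44
f 42 44 28
f 43 25 45
f 43 45 44
f 44 45 46
f 44 46 28
f 45 25 26
f 45 26 46
f 46 26 27
f 46 27 28
f 47 84 63
f 84 58 87
f 63 87 52
f 84 87 63
f 47 63 59
f 63 52 64
f 59 64 48
f 63 64 59
f 47 59 68
f 59 48 69
f 68 69 54
f 59 69 68
f 47 68 80
f 68 54 83
f 80 83 57
f 68 83 80
f 47 80 84
f 80 57 88
f 84 88 58
f 80 88 84
f 48 64 75
f 64 52 78
f 75 78 56
f 64 78 75
f 52 87 65
f 87 58 86
f 65 86 51
f 87 86 65
f 58 88 85
f 88 57 81
f 85 81 49
f 88 81 85
f 57 83 82
f 83 54 70
f 82 70 53
f 83 70 82
f 54 69 74
f 69 48 71
f 74 71 55
f 69 71 74
f 50 76 62
f 76 56 77
f 62 77 51
f 76 77 62
f 50 62 60
f 62 51 61
f 60 61 49
f 62 61 60
f 50 60 67
f 60 49 66
f 67 66 53
f 60 66 67
f 50 67 72
f 67 53 73
f 72 73 55
f 67 73 72
f 50 72 76
f 72 55 79
f 76 79 56
f 72 79 76
f 51 77 65
f 77 56 78
f 65 78 52
f 77 78 65
f 49 61 85
f 61 51 86
f 85 86 58
f 61 86 85
f 53 66 82
f 66 49 81
f 82 81 57
f 66 81 82
f 55 73 74
f 73 53 70
f 74 70 54
f 73 70 74
f 56 79 75
f 79 55 71
f 75 71 48
f 79 71 75



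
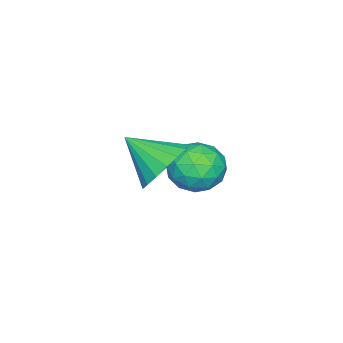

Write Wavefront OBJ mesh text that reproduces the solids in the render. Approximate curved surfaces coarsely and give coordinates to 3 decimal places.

v -4.397 -3.077 -2.362
v -3.879 -2.423 -2.761
v -3.201 -3.557 -1.599
v -2.683 -2.903 -1.998
v -3.337 -2.667 -1.387
v -4.076 -2.37 -1.858
v -3.004 -3.61 -2.502
v -3.743 -3.313 -2.973
v -3.018 -2.751 -2.847
v -3.224 -2.169 -2.158
v -3.856 -3.811 -2.202
v -4.062 -3.229 -1.513
v -4.243 -2.708 -2.628
v -2.837 -3.272 -1.732
v -3.221 -3.134 -1.372
v -2.917 -2.749 -1.607
v -4.358 -2.677 -2.098
v -4.054 -2.292 -2.332
v -3.736 -2.436 -1.525
v -3.026 -3.688 -2.028
v -2.722 -3.303 -2.262
v -4.163 -3.231 -2.753
v -3.859 -2.846 -2.988
v -3.344 -3.544 -2.835
v -3.433 -2.516 -2.914
v -2.73 -2.798 -2.465
v -2.918 -3.214 -2.761
v -3.353 -3.039 -3.038
v -3.554 -2.174 -2.509
v -2.851 -2.456 -2.06
v -3.235 -2.318 -1.701
v -3.669 -2.143 -1.978
v -3.048 -2.367 -2.56
v -4.229 -3.524 -2.3
v -3.526 -3.806 -1.851
v -3.411 -3.837 -2.382
v -3.845 -3.662 -2.659
v -4.35 -3.182 -1.895
v -3.647 -3.464 -1.446
v -3.727 -2.941 -1.322
v -4.162 -2.766 -1.599
v -4.032 -3.613 -1.8
v -0.753 -2.403 -0.315
v -0.426 -1.872 0.441
v -0.667 -3.637 0.515
v -0.859 -1.864 0.497
v -1.27 -1.964 0.392
v -1.58 -2.15 0.147
v -1.725 -2.386 -0.189
v -1.678 -2.626 -0.55
v -1.448 -2.821 -0.865
v -1.08 -2.934 -1.071
v -0.648 -2.941 -1.127
v -0.236 -2.842 -1.022
v 0.073 -2.656 -0.777
v 0.218 -2.419 -0.441
v 0.171 -2.18 -0.079
v -0.059 -1.984 0.235
f 1 38 17
f 38 12 41
f 17 41 6
f 38 41 17
f 1 17 13
f 17 6 18
f 13 18 2
f 17 18 13
f 1 13 22
f 13 2 23
f 22 23 8
f 13 23 22
f 1 22 34
f 22 8 37
f 34 37 11
f 22 37 34
f 1 34 38
f 34 11 42
f 38 42 12
f 34 42 38
f 2 18 29
f 18 6 32
f 29 32 10
f 18 32 29
f 6 41 19
f 41 12 40
f 19 40 5
f 41 40 19
f 12 42 39
f 42 11 35
f 39 35 3
f 42 35 39
f 11 37 36
f 37 8 24
f 36 24 7
f 37 24 36
f 8 23 28
f 23 2 25
f 28 25 9
f 23 25 28
f 4 30 16
f 30 10 31
f 16 31 5
f 30 31 16
f 4 16 14
f 16 5 15
f 14 15 3
f 16 15 14
f 4 14 21
f 14 3 20
f 21 20 7
f 14 20 21
f 4 21 26
f 21 7 27
f 26 27 9
f 21 27 26
f 4 26 30
f 26 9 33
f 30 33 10
f 26 33 30
f 5 31 19
f 31 10 32
f 19 32 6
f 31 32 19
f 3 15 39
f 15 5 40
f 39 40 12
f 15 40 39
f 7 20 36
f 20 3 35
f 36 35 11
f 20 35 36
f 9 27 28
f 27 7 24
f 28 24 8
f 27 24 28
f 10 33 29
f 33 9 25
f 29 25 2
f 33 25 29
f 44 43 46
f 44 46 45
f 46 43 47
f 46 47 45
f 47 43 48
f 47 48 45
f 48 43 49
f 48 49 45
f 49 43 50
f 49 50 45
f 50 43 51
f 50 51 45
f 51 43 52
f 51 52 45
f 52 43 53
f 52 53 45
f 53 43 54
f 53 54 45
f 54 43 55
f 54 55 45
f 55 43 56
f 55 56 45
f 56 43 57
f 56 57 45
f 57 43 58
f 57 58 45
f 58 43 44
f 58 44 45



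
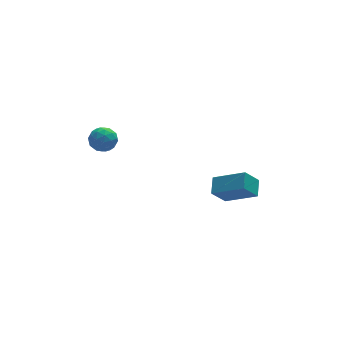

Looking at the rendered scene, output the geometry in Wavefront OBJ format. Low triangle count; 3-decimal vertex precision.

v -3.54 1.414 1.563
v -3.17 1.621 2.113
v -2.85 0.539 1.427
v -2.48 0.746 1.977
v -3.123 0.5 2.064
v -3.55 1.041 2.148
v -2.47 1.119 1.392
v -2.897 1.66 1.476
v -2.509 1.439 2.007
v -2.912 1.056 2.422
v -3.108 1.104 1.118
v -3.511 0.721 1.533
v -3.416 1.594 1.85
v -2.604 0.566 1.69
v -2.982 0.421 1.742
v -2.765 0.543 2.065
v -3.639 1.253 1.87
v -3.422 1.375 2.193
v -3.393 0.716 2.165
v -2.598 0.785 1.347
v -2.381 0.907 1.67
v -3.255 1.617 1.475
v -3.038 1.739 1.798
v -2.627 1.444 1.375
v -2.81 1.609 2.111
v -2.404 1.095 2.031
v -2.398 1.314 1.687
v -2.649 1.632 1.736
v -3.047 1.384 2.355
v -2.641 0.87 2.275
v -3.019 0.725 2.326
v -3.27 1.043 2.376
v -2.658 1.277 2.293
v -3.379 1.29 1.265
v -2.973 0.776 1.185
v -2.75 1.117 1.164
v -3.001 1.435 1.214
v -3.616 1.065 1.509
v -3.21 0.551 1.429
v -3.371 0.528 1.804
v -3.622 0.846 1.853
v -3.362 0.883 1.247
v 2.257 -0.171 -2.881
v 1.539 -0.324 -2.009
v 2.576 0.606 -2.482
v 1.858 0.453 -1.61
v 3.462 -1.093 -2.05
v 2.744 -1.246 -1.178
v 3.781 -0.316 -1.651
v 3.063 -0.469 -0.779
f 1 38 17
f 38 12 41
f 17 41 6
f 38 41 17
f 1 17 13
f 17 6 18
f 13 18 2
f 17 18 13
f 1 13 22
f 13 2 23
f 22 23 8
f 13 23 22
f 1 22 34
f 22 8 37
f 34 37 11
f 22 37 34
f 1 34 38
f 34 11 42
f 38 42 12
f 34 42 38
f 2 18 29
f 18 6 32
f 29 32 10
f 18 32 29
f 6 41 19
f 41 12 40
f 19 40 5
f 41 40 19
f 12 42 39
f 42 11 35
f 39 35 3
f 42 35 39
f 11 37 36
f 37 8 24
f 36 24 7
f 37 24 36
f 8 23 28
f 23 2 25
f 28 25 9
f 23 25 28
f 4 30 16
f 30 10 31
f 16 31 5
f 30 31 16
f 4 16 14
f 16 5 15
f 14 15 3
f 16 15 14
f 4 14 21
f 14 3 20
f 21 20 7
f 14 20 21
f 4 21 26
f 21 7 27
f 26 27 9
f 21 27 26
f 4 26 30
f 26 9 33
f 30 33 10
f 26 33 30
f 5 31 19
f 31 10 32
f 19 32 6
f 31 32 19
f 3 15 39
f 15 5 40
f 39 40 12
f 15 40 39
f 7 20 36
f 20 3 35
f 36 35 11
f 20 35 36
f 9 27 28
f 27 7 24
f 28 24 8
f 27 24 28
f 10 33 29
f 33 9 25
f 29 25 2
f 33 25 29
f 44 46 43
f 47 44 43
f 43 46 45
f 45 47 43
f 44 50 46
f 48 44 47
f 48 50 44
f 46 50 45
f 49 47 45
f 45 50 49
f 49 48 47
f 50 48 49



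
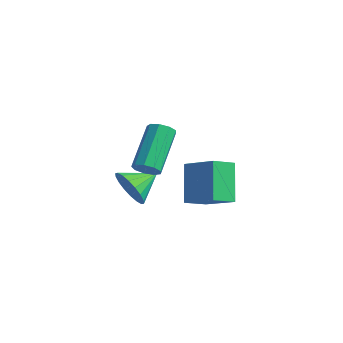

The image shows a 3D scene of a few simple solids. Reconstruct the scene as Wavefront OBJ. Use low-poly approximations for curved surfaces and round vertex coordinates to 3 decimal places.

v -3.542 1.498 -2.083
v -4.389 2.2 -0.534
v -3.471 2.54 -2.516
v -4.318 3.241 -0.966
v -2.042 1.699 -1.354
v -2.889 2.4 0.196
v -1.971 2.74 -1.786
v -2.818 3.442 -0.237
v -1.151 -2.191 2.006
v -0.654 -1.935 2.046
v -1.453 -0.593 3.374
v -1.949 -0.849 3.334
v -0.86 -1.778 1.763
v -1.659 -0.436 3.091
v -1.202 -1.815 1.595
v -2.001 -0.472 2.923
v -1.52 -2.027 1.618
v -2.318 -0.685 2.946
v -1.665 -2.316 1.823
v -2.464 -0.974 3.151
v -1.57 -2.547 2.114
v -2.368 -1.205 3.442
v -1.278 -2.611 2.354
v -2.076 -1.269 3.682
v -0.927 -2.479 2.431
v -1.725 -1.136 3.759
v -0.681 -2.212 2.31
v -1.479 -0.869 3.637
v -3.846 -0.904 -0.579
v -3.426 -1.267 0.143
v -3.674 0.284 -0.081
v -3.121 -1.203 -0.116
v -2.96 -1.079 -0.466
v -2.973 -0.921 -0.838
v -3.16 -0.76 -1.16
v -3.482 -0.627 -1.366
v -3.877 -0.549 -1.416
v -4.265 -0.542 -1.301
v -4.57 -0.606 -1.042
v -4.731 -0.73 -0.692
v -4.718 -0.888 -0.319
v -4.531 -1.049 0.002
v -4.209 -1.182 0.208
v -3.814 -1.259 0.258
f 2 4 1
f 5 2 1
f 1 4 3
f 3 5 1
f 2 8 4
f 6 2 5
f 6 8 2
f 4 8 3
f 7 5 3
f 3 8 7
f 7 6 5
f 8 6 7
f 10 9 13
f 10 13 11
f 11 13 14
f 11 14 12
f 13 9 15
f 13 15 14
f 14 15 16
f 14 16 12
f 15 9 17
f 15 17 16
f 16 17 18
f 16 18 12
f 17 9 19
f 17 19 18
f 18 19 20
f 18 20 12
f 19 9 21
f 19 21 20
f 20 21 22
f 20 22 12
f 21 9 23
f 21 23 22
f 22 23 24
f 22 24 12
f 23 9 25
f 23 25 24
f 24 25 26
f 24 26 12
f 25 9 27
f 25 27 26
f 26 27 28
f 26 28 12
f 27 9 10
f 27 10 28
f 28 10 11
f 28 11 12
f 30 29 32
f 30 32 31
f 32 29 33
f 32 33 31
f 33 29 34
f 33 34 31
f 34 29 35
f 34 35 31
f 35 29 36
f 35 36 31
f 36 29 37
f 36 37 31
f 37 29 38
f 37 38 31
f 38 29 39
f 38 39 31
f 39 29 40
f 39 40 31
f 40 29 41
f 40 41 31
f 41 29 42
f 41 42 31
f 42 29 43
f 42 43 31
f 43 29 44
f 43 44 31
f 44 29 30
f 44 30 31



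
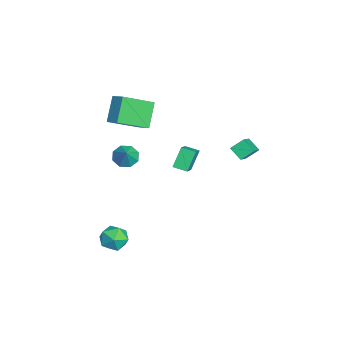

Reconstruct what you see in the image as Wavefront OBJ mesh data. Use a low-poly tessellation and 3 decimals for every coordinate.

v 1.841 -3.141 -2.76
v 2.741 -3.056 -2.75
v 1.979 -4.564 -3.07
v 2.879 -4.479 -3.06
v 2.409 -4.405 -2.291
v 2.324 -3.525 -2.099
v 2.396 -4.095 -3.721
v 2.311 -3.215 -3.529
v 3.084 -3.646 -3.344
v 3.092 -3.837 -2.46
v 1.628 -3.783 -3.36
v 1.636 -3.974 -2.476
v -2.587 -2.939 -0.116
v -2.034 -2.706 -0.599
v -1.813 -2.921 0.776
v -2.325 -2.255 -0.356
v -2.769 -2.204 0.029
v -3.106 -2.584 0.328
v -3.139 -3.171 0.368
v -2.848 -3.622 0.124
v -2.404 -3.673 -0.26
v -2.067 -3.293 -0.56
v 0.178 -0.315 1.17
v -0.474 0.188 2.214
v 0.467 0.431 0.991
v -0.185 0.935 2.035
v 1.685 -0.635 2.265
v 1.033 -0.131 3.309
v 1.974 0.112 2.086
v 1.322 0.615 3.13
v 1.84 3.203 2.868
v 1.297 2.703 3.382
v 1.691 3.913 3.401
v 1.148 3.412 3.915
v 3.072 2.788 3.765
v 2.529 2.287 4.279
v 2.923 3.497 4.298
v 2.38 2.997 4.812
v -1.621 -3.946 3.576
v -2.693 -3.579 4.87
v -2.311 -2.209 2.512
v -3.383 -1.842 3.806
v -0.937 -3.418 3.994
v -2.009 -3.051 5.288
v -1.627 -1.681 2.93
v -2.699 -1.314 4.224
f 1 12 6
f 1 6 2
f 1 2 8
f 1 8 11
f 1 11 12
f 2 6 10
f 6 12 5
f 12 11 3
f 11 8 7
f 8 2 9
f 4 10 5
f 4 5 3
f 4 3 7
f 4 7 9
f 4 9 10
f 5 10 6
f 3 5 12
f 7 3 11
f 9 7 8
f 10 9 2
f 14 13 16
f 14 16 15
f 16 13 17
f 16 17 15
f 17 13 18
f 17 18 15
f 18 13 19
f 18 19 15
f 19 13 20
f 19 20 15
f 20 13 21
f 20 21 15
f 21 13 22
f 21 22 15
f 22 13 14
f 22 14 15
f 24 26 23
f 27 24 23
f 23 26 25
f 25 27 23
f 24 30 26
f 28 24 27
f 28 30 24
f 26 30 25
f 29 27 25
f 25 30 29
f 29 28 27
f 30 28 29
f 32 34 31
f 35 32 31
f 31 34 33
f 33 35 31
f 32 38 34
f 36 32 35
f 36 38 32
f 34 38 33
f 37 35 33
f 33 38 37
f 37 36 35
f 38 36 37
f 40 42 39
f 43 40 39
f 39 42 41
f 41 43 39
f 40 46 42
f 44 40 43
f 44 46 40
f 42 46 41
f 45 43 41
f 41 46 45
f 45 44 43
f 46 44 45



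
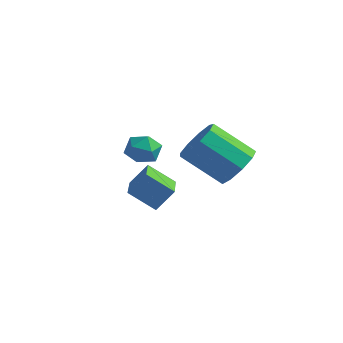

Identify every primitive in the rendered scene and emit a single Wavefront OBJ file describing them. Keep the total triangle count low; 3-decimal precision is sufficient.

v -4.339 -1.38 -0.062
v -3.691 -1.132 -0.236
v -3.849 -2.268 0.496
v -3.201 -2.02 0.322
v -3.608 -1.662 0.789
v -3.91 -1.114 0.445
v -3.63 -2.286 -0.185
v -3.932 -1.738 -0.529
v -3.253 -1.692 -0.311
v -3.239 -1.306 0.291
v -4.301 -2.094 -0.031
v -4.287 -1.708 0.571
v -1.162 0.327 -0.923
v -0.771 0.822 -0.24
v -2.187 0.327 0.927
v -2.578 -0.167 0.243
v -1.172 1.188 -0.571
v -2.588 0.693 0.596
v -1.569 1.151 -1.067
v -2.984 0.657 0.099
v -1.775 0.729 -1.496
v -3.19 0.235 -0.33
v -1.694 0.119 -1.657
v -3.11 -0.376 -0.49
v -1.365 -0.394 -1.475
v -2.78 -0.888 -0.308
v -0.94 -0.569 -1.034
v -2.356 -1.064 0.133
v -0.62 -0.325 -0.542
v -2.036 -0.819 0.625
v -0.553 0.224 -0.228
v -1.969 -0.27 0.939
v -3.273 -3.239 -0.633
v -2.861 -2.751 0.123
v -2.385 -2.904 -1.333
v -1.973 -2.415 -0.577
v -2.487 -4.505 -0.243
v -2.075 -4.016 0.513
v -1.599 -4.169 -0.943
v -1.187 -3.681 -0.187
f 1 12 6
f 1 6 2
f 1 2 8
f 1 8 11
f 1 11 12
f 2 6 10
f 6 12 5
f 12 11 3
f 11 8 7
f 8 2 9
f 4 10 5
f 4 5 3
f 4 3 7
f 4 7 9
f 4 9 10
f 5 10 6
f 3 5 12
f 7 3 11
f 9 7 8
f 10 9 2
f 14 13 17
f 14 17 15
f 15 17 18
f 15 18 16
f 17 13 19
f 17 19 18
f 18 19 20
f 18 20 16
f 19 13 21
f 19 21 20
f 20 21 22
f 20 22 16
f 21 13 23
f 21 23 22
f 22 23 24
f 22 24 16
f 23 13 25
f 23 25 24
f 24 25 26
f 24 26 16
f 25 13 27
f 25 27 26
f 26 27 28
f 26 28 16
f 27 13 29
f 27 29 28
f 28 29 30
f 28 30 16
f 29 13 31
f 29 31 30
f 30 31 32
f 30 32 16
f 31 13 14
f 31 14 32
f 32 14 15
f 32 15 16
f 34 36 33
f 37 34 33
f 33 36 35
f 35 37 33
f 34 40 36
f 38 34 37
f 38 40 34
f 36 40 35
f 39 37 35
f 35 40 39
f 39 38 37
f 40 38 39



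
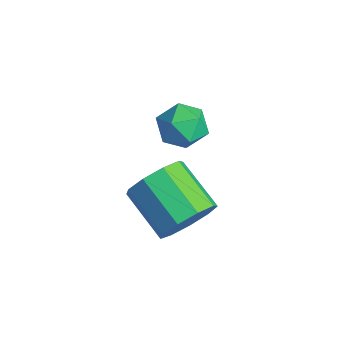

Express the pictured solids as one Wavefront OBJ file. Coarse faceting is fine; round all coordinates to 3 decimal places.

v -2.272 2.478 1.098
v -1.444 2.572 1.5
v -2.556 1.288 1.96
v -1.728 1.382 2.362
v -2.39 2.01 2.515
v -2.215 2.745 1.982
v -1.785 1.115 1.478
v -1.61 1.85 0.945
v -1.143 1.729 1.735
v -1.517 2.283 2.376
v -2.483 1.577 1.084
v -2.857 2.131 1.725
v 1.768 0.051 1.277
v 2.219 -0.581 1.954
v 0.583 -0.843 2.8
v 0.132 -0.211 2.123
v 2.237 0.081 2.193
v 0.601 -0.18 3.039
v 2.036 0.729 2.004
v 0.4 0.468 2.85
v 1.709 1.06 1.475
v 0.073 0.799 2.321
v 1.41 0.918 0.853
v -0.226 0.657 1.699
v 1.278 0.371 0.429
v -0.357 0.11 1.275
v 1.376 -0.327 0.402
v -0.26 -0.588 1.248
v 1.657 -0.847 0.785
v 0.021 -1.109 1.631
v 1.99 -0.948 1.398
v 0.354 -1.209 2.244
f 1 12 6
f 1 6 2
f 1 2 8
f 1 8 11
f 1 11 12
f 2 6 10
f 6 12 5
f 12 11 3
f 11 8 7
f 8 2 9
f 4 10 5
f 4 5 3
f 4 3 7
f 4 7 9
f 4 9 10
f 5 10 6
f 3 5 12
f 7 3 11
f 9 7 8
f 10 9 2
f 14 13 17
f 14 17 15
f 15 17 18
f 15 18 16
f 17 13 19
f 17 19 18
f 18 19 20
f 18 20 16
f 19 13 21
f 19 21 20
f 20 21 22
f 20 22 16
f 21 13 23
f 21 23 22
f 22 23 24
f 22 24 16
f 23 13 25
f 23 25 24
f 24 25 26
f 24 26 16
f 25 13 27
f 25 27 26
f 26 27 28
f 26 28 16
f 27 13 29
f 27 29 28
f 28 29 30
f 28 30 16
f 29 13 31
f 29 31 30
f 30 31 32
f 30 32 16
f 31 13 14
f 31 14 32
f 32 14 15
f 32 15 16



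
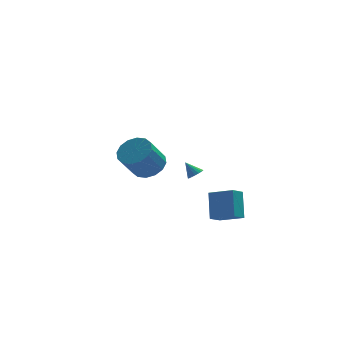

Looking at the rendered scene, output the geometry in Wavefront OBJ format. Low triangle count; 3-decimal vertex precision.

v -1.859 -3.413 0.601
v -1.195 -2.905 1.236
v -2.056 -3.599 2.693
v -2.721 -4.107 2.059
v -1.606 -2.559 1.157
v -2.468 -3.253 2.615
v -2.086 -2.442 0.929
v -2.948 -3.136 2.387
v -2.505 -2.585 0.614
v -3.366 -3.279 2.071
v -2.75 -2.95 0.295
v -3.612 -3.644 1.752
v -2.757 -3.439 0.058
v -3.619 -4.133 1.516
v -2.524 -3.921 -0.033
v -3.385 -4.615 1.424
v -2.112 -4.267 0.045
v -2.974 -4.961 1.503
v -1.632 -4.384 0.273
v -2.494 -5.078 1.731
v -1.214 -4.241 0.589
v -2.075 -4.935 2.046
v -0.968 -3.876 0.908
v -1.83 -4.57 2.365
v -0.961 -3.387 1.144
v -1.823 -4.081 2.602
v 1.798 3.792 -4.107
v 2.176 4.187 -4.051
v 1.242 4.208 -3.293
v 2.003 4.289 -4.221
v 1.783 4.277 -4.365
v 1.567 4.154 -4.45
v 1.403 3.947 -4.457
v 1.33 3.706 -4.383
v 1.364 3.483 -4.246
v 1.498 3.332 -4.077
v 1.7 3.286 -3.915
v 1.925 3.355 -3.797
v 2.121 3.525 -3.75
v 2.242 3.756 -3.784
v 2.263 3.995 -3.893
v 2.956 -2.846 -4.099
v 3.05 -1.722 -2.632
v 1.723 -2.001 -4.668
v 1.817 -0.876 -3.202
v 3.623 -2.224 -4.618
v 3.717 -1.099 -3.152
v 2.39 -1.378 -5.188
v 2.484 -0.254 -3.721
f 2 1 5
f 2 5 3
f 3 5 6
f 3 6 4
f 5 1 7
f 5 7 6
f 6 7 8
f 6 8 4
f 7 1 9
f 7 9 8
f 8 9 10
f 8 10 4
f 9 1 11
f 9 11 10
f 10 11 12
f 10 12 4
f 11 1 13
f 11 13 12
f 12 13 14
f 12 14 4
f 13 1 15
f 13 15 14
f 14 15 16
f 14 16 4
f 15 1 17
f 15 17 16
f 16 17 18
f 16 18 4
f 17 1 19
f 17 19 18
f 18 19 20
f 18 20 4
f 19 1 21
f 19 21 20
f 20 21 22
f 20 22 4
f 21 1 23
f 21 23 22
f 22 23 24
f 22 24 4
f 23 1 25
f 23 25 24
f 24 25 26
f 24 26 4
f 25 1 2
f 25 2 26
f 26 2 3
f 26 3 4
f 28 27 30
f 28 30 29
f 30 27 31
f 30 31 29
f 31 27 32
f 31 32 29
f 32 27 33
f 32 33 29
f 33 27 34
f 33 34 29
f 34 27 35
f 34 35 29
f 35 27 36
f 35 36 29
f 36 27 37
f 36 37 29
f 37 27 38
f 37 38 29
f 38 27 39
f 38 39 29
f 39 27 40
f 39 40 29
f 40 27 41
f 40 41 29
f 41 27 28
f 41 28 29
f 43 45 42
f 46 43 42
f 42 45 44
f 44 46 42
f 43 49 45
f 47 43 46
f 47 49 43
f 45 49 44
f 48 46 44
f 44 49 48
f 48 47 46
f 49 47 48



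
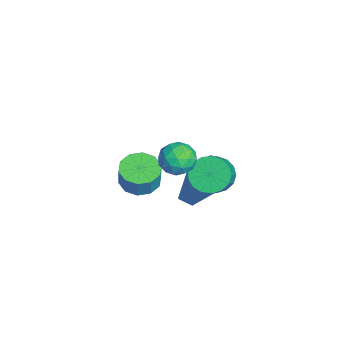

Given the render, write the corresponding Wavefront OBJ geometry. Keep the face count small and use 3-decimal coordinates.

v 1.055 3.596 0.981
v 1.734 3.642 0.262
v 2.684 3.331 1.139
v 2.005 3.284 1.859
v 1.72 4.083 0.434
v 2.67 3.772 1.311
v 1.554 4.413 0.731
v 2.504 4.102 1.608
v 1.274 4.556 1.085
v 2.224 4.244 1.962
v 0.943 4.478 1.416
v 1.893 4.167 2.293
v 0.638 4.199 1.647
v 1.588 3.887 2.524
v 0.429 3.781 1.726
v 1.379 3.469 2.603
v 0.363 3.321 1.634
v 1.313 3.009 2.511
v 0.455 2.924 1.392
v 1.406 2.612 2.269
v 0.685 2.68 1.057
v 1.635 2.369 1.934
v 1 2.647 0.704
v 1.95 2.336 1.581
v 1.327 2.831 0.415
v 2.277 2.519 1.292
v 1.592 3.19 0.256
v 2.542 2.878 1.133
v 1.438 2.184 3.07
v 2.066 2.662 3.552
v 2.374 1.018 3.008
v 3.002 1.496 3.49
v 2.222 1.214 3.899
v 1.643 1.935 3.938
v 2.797 1.745 2.622
v 2.218 2.466 2.661
v 2.906 2.391 3.276
v 2.551 2.063 4.064
v 1.889 1.617 2.496
v 1.534 1.289 3.284
v 1.67 2.526 3.317
v 2.77 1.154 3.243
v 2.312 0.989 3.484
v 2.681 1.27 3.767
v 1.421 2.098 3.543
v 1.79 2.379 3.827
v 1.882 1.528 4.03
v 2.65 1.301 2.733
v 3.019 1.582 3.017
v 1.759 2.41 2.793
v 2.128 2.691 3.076
v 2.558 2.152 2.53
v 2.533 2.647 3.437
v 3.083 1.962 3.401
v 2.962 2.108 2.891
v 2.622 2.532 2.914
v 2.324 2.455 3.901
v 2.874 1.769 3.864
v 2.415 1.604 4.105
v 2.075 2.027 4.128
v 2.818 2.295 3.738
v 1.566 1.911 2.696
v 2.116 1.225 2.659
v 2.365 1.653 2.432
v 2.025 2.076 2.455
v 1.357 1.718 3.159
v 1.907 1.033 3.123
v 1.818 1.148 3.646
v 1.478 1.572 3.669
v 1.622 1.385 2.822
v -3.034 0.408 -2.897
v -2.059 0.239 -3.218
v -1.652 0.243 -1.984
v -2.626 0.412 -1.663
v -2.152 0.874 -3.19
v -1.744 0.878 -1.956
v -2.581 1.331 -3.05
v -2.173 1.336 -1.816
v -3.183 1.436 -2.852
v -2.775 1.44 -1.617
v -3.728 1.148 -2.67
v -3.321 1.152 -1.436
v -4.008 0.577 -2.576
v -3.601 0.581 -1.342
v -3.916 -0.058 -2.604
v -3.508 -0.054 -1.37
v -3.487 -0.516 -2.744
v -3.079 -0.511 -1.51
v -2.885 -0.62 -2.943
v -2.477 -0.616 -1.708
v -2.339 -0.332 -3.124
v -1.932 -0.328 -1.89
v -3.506 2.755 -2.639
v -2.82 3.795 -1.048
v -3.407 3.424 -3.119
v -2.721 4.464 -1.529
v -1.519 2.136 -3.091
v -0.833 3.176 -1.501
v -1.42 2.805 -3.572
v -0.734 3.845 -1.981
f 2 1 5
f 2 5 3
f 3 5 6
f 3 6 4
f 5 1 7
f 5 7 6
f 6 7 8
f 6 8 4
f 7 1 9
f 7 9 8
f 8 9 10
f 8 10 4
f 9 1 11
f 9 11 10
f 10 11 12
f 10 12 4
f 11 1 13
f 11 13 12
f 12 13 14
f 12 14 4
f 13 1 15
f 13 15 14
f 14 15 16
f 14 16 4
f 15 1 17
f 15 17 16
f 16 17 18
f 16 18 4
f 17 1 19
f 17 19 18
f 18 19 20
f 18 20 4
f 19 1 21
f 19 21 20
f 20 21 22
f 20 22 4
f 21 1 23
f 21 23 22
f 22 23 24
f 22 24 4
f 23 1 25
f 23 25 24
f 24 25 26
f 24 26 4
f 25 1 27
f 25 27 26
f 26 27 28
f 26 28 4
f 27 1 2
f 27 2 28
f 28 2 3
f 28 3 4
f 29 66 45
f 66 40 69
f 45 69 34
f 66 69 45
f 29 45 41
f 45 34 46
f 41 46 30
f 45 46 41
f 29 41 50
f 41 30 51
f 50 51 36
f 41 51 50
f 29 50 62
f 50 36 65
f 62 65 39
f 50 65 62
f 29 62 66
f 62 39 70
f 66 70 40
f 62 70 66
f 30 46 57
f 46 34 60
f 57 60 38
f 46 60 57
f 34 69 47
f 69 40 68
f 47 68 33
f 69 68 47
f 40 70 67
f 70 39 63
f 67 63 31
f 70 63 67
f 39 65 64
f 65 36 52
f 64 52 35
f 65 52 64
f 36 51 56
f 51 30 53
f 56 53 37
f 51 53 56
f 32 58 44
f 58 38 59
f 44 59 33
f 58 59 44
f 32 44 42
f 44 33 43
f 42 43 31
f 44 43 42
f 32 42 49
f 42 31 48
f 49 48 35
f 42 48 49
f 32 49 54
f 49 35 55
f 54 55 37
f 49 55 54
f 32 54 58
f 54 37 61
f 58 61 38
f 54 61 58
f 33 59 47
f 59 38 60
f 47 60 34
f 59 60 47
f 31 43 67
f 43 33 68
f 67 68 40
f 43 68 67
f 35 48 64
f 48 31 63
f 64 63 39
f 48 63 64
f 37 55 56
f 55 35 52
f 56 52 36
f 55 52 56
f 38 61 57
f 61 37 53
f 57 53 30
f 61 53 57
f 72 71 75
f 72 75 73
f 73 75 76
f 73 76 74
f 75 71 77
f 75 77 76
f 76 77 78
f 76 78 74
f 77 71 79
f 77 79 78
f 78 79 80
f 78 80 74
f 79 71 81
f 79 81 80
f 80 81 82
f 80 82 74
f 81 71 83
f 81 83 82
f 82 83 84
f 82 84 74
f 83 71 85
f 83 85 84
f 84 85 86
f 84 86 74
f 85 71 87
f 85 87 86
f 86 87 88
f 86 88 74
f 87 71 89
f 87 89 88
f 88 89 90
f 88 90 74
f 89 71 91
f 89 91 90
f 90 91 92
f 90 92 74
f 91 71 72
f 91 72 92
f 92 72 73
f 92 73 74
f 94 96 93
f 97 94 93
f 93 96 95
f 95 97 93
f 94 100 96
f 98 94 97
f 98 100 94
f 96 100 95
f 99 97 95
f 95 100 99
f 99 98 97
f 100 98 99



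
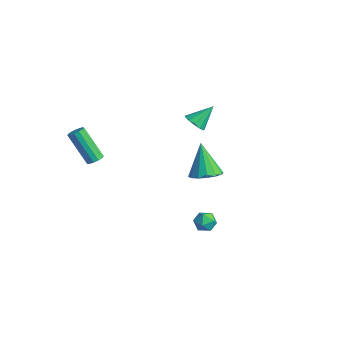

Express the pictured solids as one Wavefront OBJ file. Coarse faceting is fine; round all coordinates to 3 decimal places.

v -3.269 -3.089 2.308
v -2.923 -2.869 2.595
v -4.065 -3.371 4.358
v -4.411 -3.591 4.072
v -3.111 -2.669 2.53
v -4.253 -3.171 4.293
v -3.35 -2.603 2.394
v -4.491 -3.105 4.158
v -3.562 -2.691 2.232
v -4.704 -3.193 3.995
v -3.682 -2.905 2.093
v -4.823 -3.407 3.857
v -3.67 -3.178 2.023
v -4.812 -3.68 3.787
v -3.531 -3.422 2.044
v -4.673 -3.924 3.807
v -3.309 -3.561 2.148
v -4.451 -4.063 3.911
v -3.075 -3.55 2.303
v -4.216 -4.052 4.067
v -2.902 -3.392 2.46
v -4.043 -3.894 4.224
v -2.845 -3.138 2.569
v -3.987 -3.64 4.332
v -3.491 3.233 2.671
v -2.84 3.377 2.427
v -3.349 4.347 3.709
v -3.093 3.605 2.216
v -3.472 3.715 2.15
v -3.857 3.672 2.249
v -4.126 3.489 2.482
v -4.194 3.225 2.775
v -4.038 2.963 3.035
v -3.709 2.787 3.179
v -3.311 2.752 3.162
v -2.97 2.87 2.989
v -2.795 3.103 2.715
v 1.365 0.822 2.554
v 2.064 1.361 2.813
v 0.495 1.058 4.406
v 1.743 1.658 2.625
v 1.32 1.731 2.417
v 0.91 1.56 2.246
v 0.621 1.192 2.158
v 0.532 0.724 2.175
v 0.666 0.283 2.294
v 0.987 -0.014 2.483
v 1.41 -0.087 2.69
v 1.82 0.084 2.861
v 2.108 0.452 2.95
v 2.198 0.92 2.932
v 3.618 0.055 0.567
v 3.891 -0.297 1.072
v 2.869 -0.723 0.428
v 3.142 -1.075 0.933
v 2.821 -0.498 1.061
v 3.284 -0.017 1.147
v 3.476 -1.003 0.353
v 3.939 -0.522 0.439
v 3.803 -0.951 0.939
v 3.398 -0.639 1.377
v 3.362 -0.381 0.123
v 2.957 -0.069 0.561
f 2 1 5
f 2 5 3
f 3 5 6
f 3 6 4
f 5 1 7
f 5 7 6
f 6 7 8
f 6 8 4
f 7 1 9
f 7 9 8
f 8 9 10
f 8 10 4
f 9 1 11
f 9 11 10
f 10 11 12
f 10 12 4
f 11 1 13
f 11 13 12
f 12 13 14
f 12 14 4
f 13 1 15
f 13 15 14
f 14 15 16
f 14 16 4
f 15 1 17
f 15 17 16
f 16 17 18
f 16 18 4
f 17 1 19
f 17 19 18
f 18 19 20
f 18 20 4
f 19 1 21
f 19 21 20
f 20 21 22
f 20 22 4
f 21 1 23
f 21 23 22
f 22 23 24
f 22 24 4
f 23 1 2
f 23 2 24
f 24 2 3
f 24 3 4
f 26 25 28
f 26 28 27
f 28 25 29
f 28 29 27
f 29 25 30
f 29 30 27
f 30 25 31
f 30 31 27
f 31 25 32
f 31 32 27
f 32 25 33
f 32 33 27
f 33 25 34
f 33 34 27
f 34 25 35
f 34 35 27
f 35 25 36
f 35 36 27
f 36 25 37
f 36 37 27
f 37 25 26
f 37 26 27
f 39 38 41
f 39 41 40
f 41 38 42
f 41 42 40
f 42 38 43
f 42 43 40
f 43 38 44
f 43 44 40
f 44 38 45
f 44 45 40
f 45 38 46
f 45 46 40
f 46 38 47
f 46 47 40
f 47 38 48
f 47 48 40
f 48 38 49
f 48 49 40
f 49 38 50
f 49 50 40
f 50 38 51
f 50 51 40
f 51 38 39
f 51 39 40
f 52 63 57
f 52 57 53
f 52 53 59
f 52 59 62
f 52 62 63
f 53 57 61
f 57 63 56
f 63 62 54
f 62 59 58
f 59 53 60
f 55 61 56
f 55 56 54
f 55 54 58
f 55 58 60
f 55 60 61
f 56 61 57
f 54 56 63
f 58 54 62
f 60 58 59
f 61 60 53



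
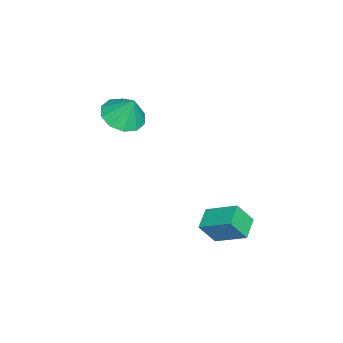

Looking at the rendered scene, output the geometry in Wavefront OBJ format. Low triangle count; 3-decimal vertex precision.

v -1.232 2.533 -3.233
v -1 1.989 -2.378
v -0.982 3.725 -2.542
v -0.75 3.18 -1.687
v -0.35 2.5 -3.493
v -0.118 1.955 -2.638
v -0.1 3.691 -2.802
v 0.132 3.147 -1.947
v -2.367 -1.417 1.055
v -1.572 -1.171 0.802
v -2.193 -0.943 2.065
v -1.916 -0.777 0.676
v -2.432 -0.627 0.695
v -2.923 -0.779 0.852
v -3.202 -1.175 1.086
v -3.163 -1.663 1.308
v -2.819 -2.057 1.433
v -2.303 -2.207 1.414
v -1.811 -2.055 1.258
v -1.532 -1.659 1.024
f 2 4 1
f 5 2 1
f 1 4 3
f 3 5 1
f 2 8 4
f 6 2 5
f 6 8 2
f 4 8 3
f 7 5 3
f 3 8 7
f 7 6 5
f 8 6 7
f 10 9 12
f 10 12 11
f 12 9 13
f 12 13 11
f 13 9 14
f 13 14 11
f 14 9 15
f 14 15 11
f 15 9 16
f 15 16 11
f 16 9 17
f 16 17 11
f 17 9 18
f 17 18 11
f 18 9 19
f 18 19 11
f 19 9 20
f 19 20 11
f 20 9 10
f 20 10 11

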